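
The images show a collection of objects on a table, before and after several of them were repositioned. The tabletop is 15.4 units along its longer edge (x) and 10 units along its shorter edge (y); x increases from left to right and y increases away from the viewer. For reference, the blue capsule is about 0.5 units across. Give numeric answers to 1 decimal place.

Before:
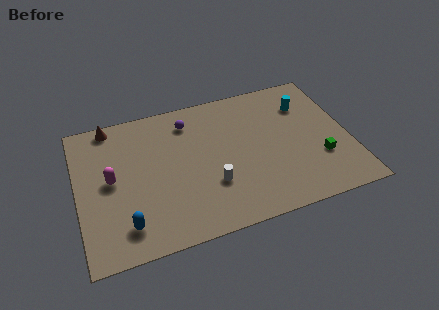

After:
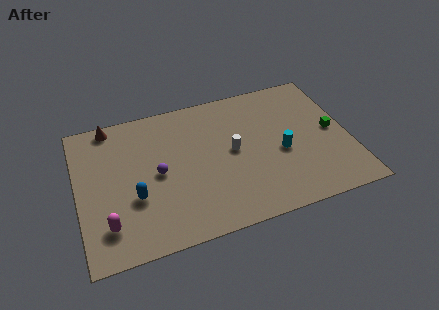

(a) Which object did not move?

the brown cone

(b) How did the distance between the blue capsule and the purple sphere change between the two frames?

-5.5

The distance was about 7.4 in the first image and 1.9 in the second, so they moved 5.5 units closer together.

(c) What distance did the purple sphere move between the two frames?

3.8

From (6.5, 8.1) to (4.5, 4.9), the purple sphere covered √(2.0² + 3.2²) ≈ 3.8 units.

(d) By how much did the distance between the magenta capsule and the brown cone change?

+3.0

They were about 3.9 units apart before and 6.9 after — 3.0 units further apart.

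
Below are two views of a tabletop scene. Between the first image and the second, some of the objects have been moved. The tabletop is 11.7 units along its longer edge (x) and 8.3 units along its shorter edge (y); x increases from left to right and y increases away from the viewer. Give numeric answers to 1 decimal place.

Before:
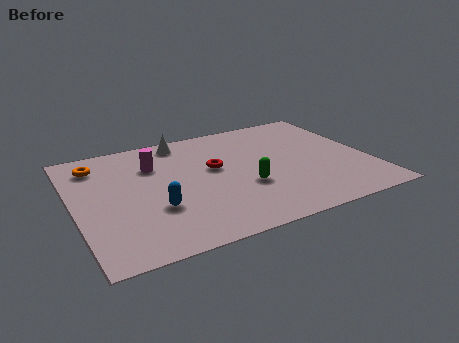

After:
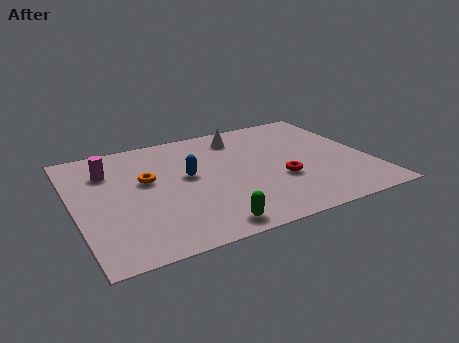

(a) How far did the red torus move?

3.0

From (5.6, 4.8) to (8.0, 3.0), the red torus covered √(2.4² + 1.8²) ≈ 3.0 units.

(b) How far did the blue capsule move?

2.3

From (3.0, 2.8) to (4.5, 4.6), the blue capsule covered √(1.5² + 1.8²) ≈ 2.3 units.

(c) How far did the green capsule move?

2.8

From (6.6, 3.0) to (4.8, 0.9), the green capsule covered √(1.8² + 2.1²) ≈ 2.8 units.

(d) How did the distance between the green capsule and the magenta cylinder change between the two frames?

+1.8

They were about 4.4 units apart before and 6.2 after — 1.8 units further apart.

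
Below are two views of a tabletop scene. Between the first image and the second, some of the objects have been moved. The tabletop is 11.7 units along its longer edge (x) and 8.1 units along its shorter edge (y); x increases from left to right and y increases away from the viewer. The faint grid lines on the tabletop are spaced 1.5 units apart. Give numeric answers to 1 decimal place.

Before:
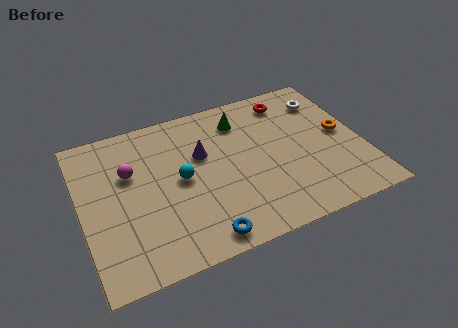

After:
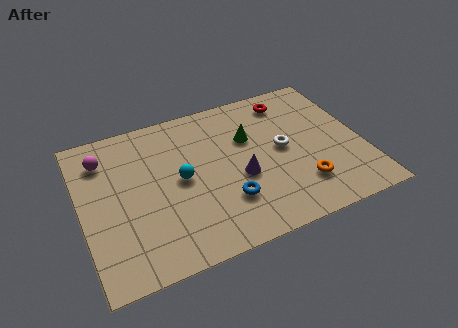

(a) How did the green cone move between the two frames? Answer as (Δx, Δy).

(0.2, -1.1)

The green cone started near (6.9, 6.4) and ended near (7.1, 5.3).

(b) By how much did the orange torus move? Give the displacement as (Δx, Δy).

(-2.0, -2.2)

The orange torus started near (10.9, 4.2) and ended near (8.9, 2.0).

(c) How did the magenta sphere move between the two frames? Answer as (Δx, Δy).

(-1.0, 1.1)

From the two frames, the magenta sphere sits at roughly (2.1, 5.2) before and (1.1, 6.3) after.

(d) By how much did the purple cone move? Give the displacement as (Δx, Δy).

(1.4, -1.8)

From the two frames, the purple cone sits at roughly (5.1, 5.1) before and (6.5, 3.3) after.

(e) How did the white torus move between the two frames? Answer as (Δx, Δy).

(-2.1, -2.1)

From the two frames, the white torus sits at roughly (10.5, 6.3) before and (8.4, 4.2) after.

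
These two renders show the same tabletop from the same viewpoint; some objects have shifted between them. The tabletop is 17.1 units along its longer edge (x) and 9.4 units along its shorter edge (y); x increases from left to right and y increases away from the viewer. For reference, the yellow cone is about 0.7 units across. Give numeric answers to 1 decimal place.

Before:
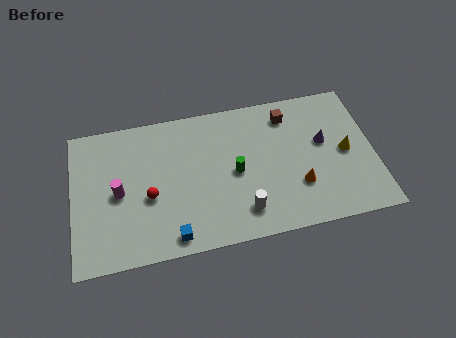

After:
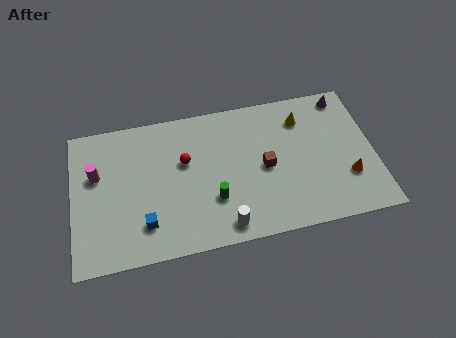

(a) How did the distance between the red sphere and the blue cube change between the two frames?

+1.3

They were about 3.0 units apart before and 4.3 after — 1.3 units further apart.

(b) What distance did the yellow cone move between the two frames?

3.5

The yellow cone was near (15.5, 4.6) before and (13.2, 7.3) after, so it travelled √(2.3² + 2.7²) ≈ 3.5 units.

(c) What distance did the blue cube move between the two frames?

1.9

The blue cube was near (5.5, 1.1) before and (4.0, 2.2) after, so it travelled √(1.5² + 1.1²) ≈ 1.9 units.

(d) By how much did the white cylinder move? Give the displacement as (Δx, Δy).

(-1.1, -0.7)

The white cylinder started near (9.5, 1.9) and ended near (8.4, 1.2).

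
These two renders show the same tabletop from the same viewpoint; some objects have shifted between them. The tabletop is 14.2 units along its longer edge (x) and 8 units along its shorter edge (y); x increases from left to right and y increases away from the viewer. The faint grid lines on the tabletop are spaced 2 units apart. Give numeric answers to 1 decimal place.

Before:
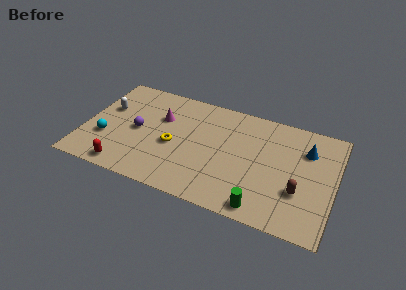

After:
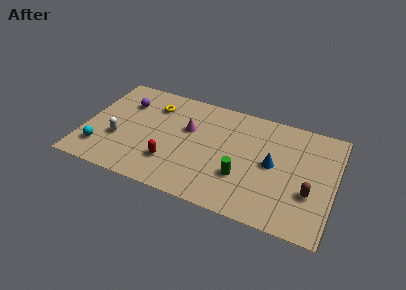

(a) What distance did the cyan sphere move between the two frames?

0.9

The cyan sphere moved from about (1.3, 2.7) to (1.1, 1.8), a distance of √(0.2² + 0.9²) ≈ 0.9.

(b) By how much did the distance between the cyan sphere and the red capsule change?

+1.8

Before: roughly 2.2 units apart; after: 4.0. That's 1.8 units further apart.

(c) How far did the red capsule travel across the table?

2.8

The red capsule was near (2.6, 0.9) before and (5.1, 2.2) after, so it travelled √(2.5² + 1.3²) ≈ 2.8 units.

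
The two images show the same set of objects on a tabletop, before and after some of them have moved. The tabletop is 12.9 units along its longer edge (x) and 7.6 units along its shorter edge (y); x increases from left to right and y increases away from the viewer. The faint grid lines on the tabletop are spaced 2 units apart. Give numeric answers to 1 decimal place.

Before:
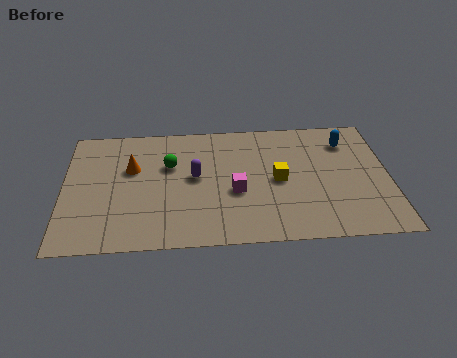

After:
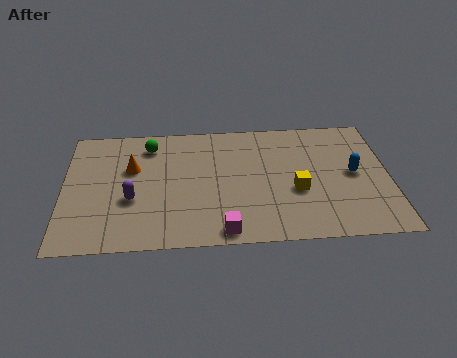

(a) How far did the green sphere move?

1.5

From (4.2, 4.9) to (3.4, 6.2), the green sphere covered √(0.8² + 1.3²) ≈ 1.5 units.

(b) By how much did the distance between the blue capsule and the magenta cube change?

+0.8

They were about 5.3 units apart before and 6.1 after — 0.8 units further apart.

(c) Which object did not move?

the orange cone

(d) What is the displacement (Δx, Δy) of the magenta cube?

(-0.5, -2.3)

From the two frames, the magenta cube sits at roughly (6.8, 3.1) before and (6.3, 0.8) after.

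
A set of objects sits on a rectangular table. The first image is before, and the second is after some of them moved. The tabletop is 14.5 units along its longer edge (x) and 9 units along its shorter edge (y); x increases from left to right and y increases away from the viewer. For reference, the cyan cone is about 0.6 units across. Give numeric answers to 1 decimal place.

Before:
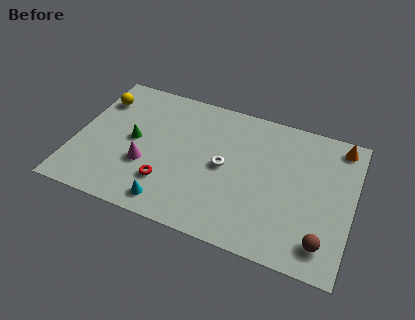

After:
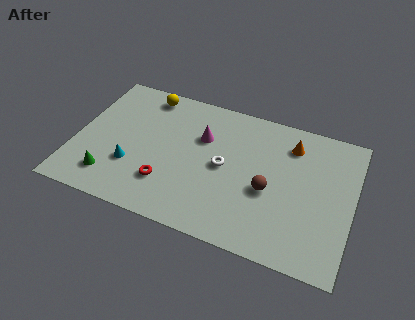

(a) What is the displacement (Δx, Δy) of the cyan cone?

(-2.2, 1.7)

From the two frames, the cyan cone sits at roughly (5.3, 1.2) before and (3.1, 2.9) after.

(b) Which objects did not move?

the red torus and the white torus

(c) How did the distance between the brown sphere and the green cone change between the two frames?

-2.3

The distance was about 10.6 in the first image and 8.3 in the second, so they moved 2.3 units closer together.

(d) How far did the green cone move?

2.9

From (3.0, 4.6) to (2.1, 1.8), the green cone covered √(0.9² + 2.8²) ≈ 2.9 units.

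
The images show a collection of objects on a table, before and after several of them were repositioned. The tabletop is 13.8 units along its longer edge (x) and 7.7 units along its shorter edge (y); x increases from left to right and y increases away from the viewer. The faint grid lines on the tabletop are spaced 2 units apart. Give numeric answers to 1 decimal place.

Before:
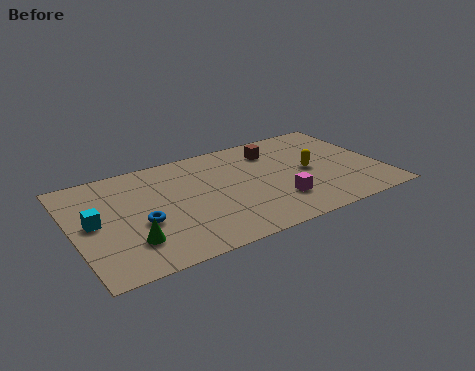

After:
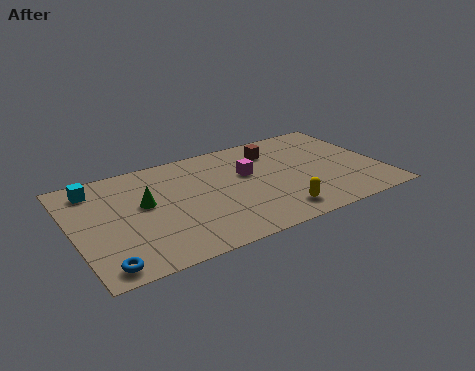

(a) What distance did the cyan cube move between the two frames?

2.4

The cyan cube moved from about (0.9, 4.0) to (1.2, 6.4), a distance of √(0.3² + 2.4²) ≈ 2.4.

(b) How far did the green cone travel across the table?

2.6

From (2.3, 2.0) to (3.2, 4.4), the green cone covered √(0.9² + 2.4²) ≈ 2.6 units.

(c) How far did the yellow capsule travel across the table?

3.1

From (10.6, 3.8) to (8.7, 1.3), the yellow capsule covered √(1.9² + 2.5²) ≈ 3.1 units.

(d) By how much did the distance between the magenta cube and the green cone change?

-1.9

Before: roughly 6.6 units apart; after: 4.7. That's 1.9 units closer together.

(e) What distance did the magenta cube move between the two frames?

2.8

From (8.9, 2.1) to (7.9, 4.7), the magenta cube covered √(1.0² + 2.6²) ≈ 2.8 units.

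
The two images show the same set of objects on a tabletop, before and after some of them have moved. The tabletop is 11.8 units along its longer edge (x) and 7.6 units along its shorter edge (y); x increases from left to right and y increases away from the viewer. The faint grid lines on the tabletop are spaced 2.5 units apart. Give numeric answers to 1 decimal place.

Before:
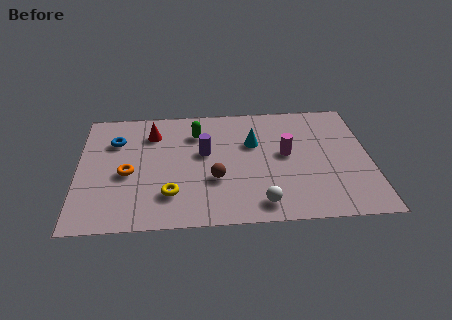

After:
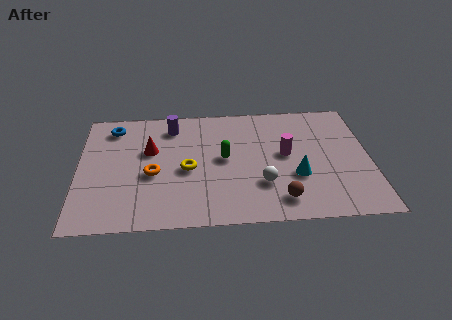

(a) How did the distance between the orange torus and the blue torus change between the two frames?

+1.3

They were about 2.2 units apart before and 3.5 after — 1.3 units further apart.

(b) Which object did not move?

the magenta cylinder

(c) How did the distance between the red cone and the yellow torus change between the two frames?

-2.0

The distance was about 4.0 in the first image and 2.0 in the second, so they moved 2.0 units closer together.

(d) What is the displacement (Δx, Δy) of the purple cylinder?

(-1.3, 1.8)

The purple cylinder started near (5.1, 4.4) and ended near (3.8, 6.2).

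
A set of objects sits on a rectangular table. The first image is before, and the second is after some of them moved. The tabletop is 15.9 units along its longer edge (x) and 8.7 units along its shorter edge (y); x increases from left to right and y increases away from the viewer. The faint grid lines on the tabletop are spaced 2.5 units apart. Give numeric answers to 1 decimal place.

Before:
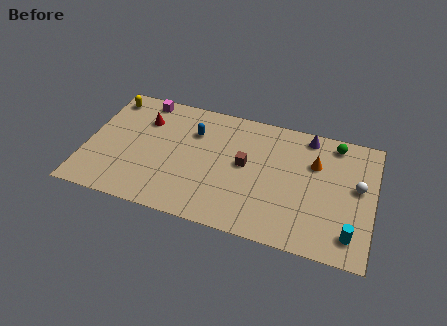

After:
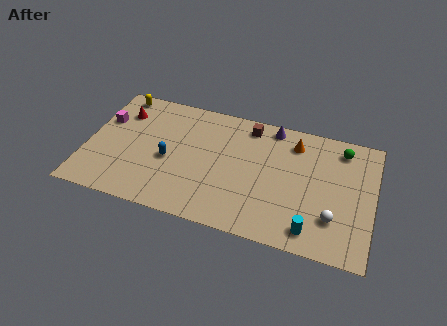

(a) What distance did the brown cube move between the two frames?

2.8

The brown cube was near (8.8, 4.7) before and (8.8, 7.5) after, so it travelled √(0.0² + 2.8²) ≈ 2.8 units.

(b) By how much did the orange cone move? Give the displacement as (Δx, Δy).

(-1.2, 1.1)

From the two frames, the orange cone sits at roughly (12.6, 5.9) before and (11.4, 7.0) after.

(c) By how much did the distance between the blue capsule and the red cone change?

+1.2

The distance was about 2.8 in the first image and 4.0 in the second, so they moved 1.2 units further apart.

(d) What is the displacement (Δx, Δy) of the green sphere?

(0.4, -0.3)

From the two frames, the green sphere sits at roughly (13.6, 7.6) before and (14.0, 7.3) after.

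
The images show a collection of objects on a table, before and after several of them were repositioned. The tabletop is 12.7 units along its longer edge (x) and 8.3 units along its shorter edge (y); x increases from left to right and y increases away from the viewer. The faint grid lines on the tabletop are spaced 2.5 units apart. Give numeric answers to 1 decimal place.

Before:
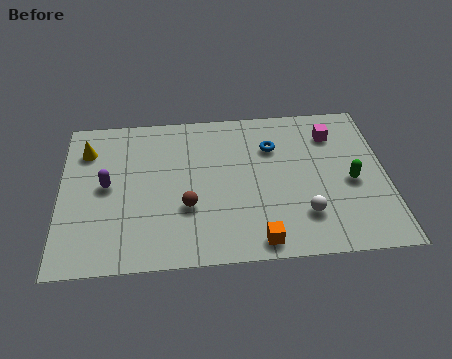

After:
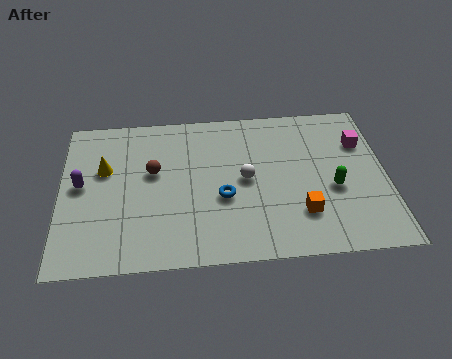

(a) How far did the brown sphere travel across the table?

2.4

The brown sphere moved from about (4.9, 2.9) to (3.6, 4.9), a distance of √(1.3² + 2.0²) ≈ 2.4.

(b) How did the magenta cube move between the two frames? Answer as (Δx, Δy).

(1.1, -0.6)

From the two frames, the magenta cube sits at roughly (10.7, 6.4) before and (11.8, 5.8) after.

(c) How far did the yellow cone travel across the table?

1.3

The yellow cone moved from about (1.0, 6.3) to (1.7, 5.2), a distance of √(0.7² + 1.1²) ≈ 1.3.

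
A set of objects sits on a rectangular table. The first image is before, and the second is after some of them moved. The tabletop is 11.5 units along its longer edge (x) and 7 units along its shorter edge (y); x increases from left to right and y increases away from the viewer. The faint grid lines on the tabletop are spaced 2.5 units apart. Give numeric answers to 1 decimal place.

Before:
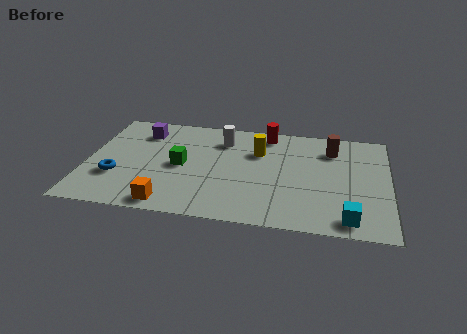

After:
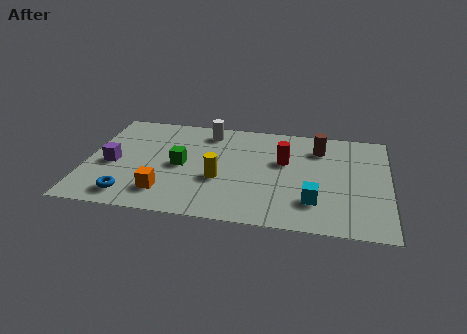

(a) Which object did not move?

the green cube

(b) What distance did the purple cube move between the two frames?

2.6

The purple cube was near (2.0, 5.5) before and (1.0, 3.1) after, so it travelled √(1.0² + 2.4²) ≈ 2.6 units.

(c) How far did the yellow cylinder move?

2.5

From (6.5, 4.8) to (5.1, 2.7), the yellow cylinder covered √(1.4² + 2.1²) ≈ 2.5 units.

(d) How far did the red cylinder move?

1.9

The red cylinder moved from about (6.8, 6.1) to (7.5, 4.3), a distance of √(0.7² + 1.8²) ≈ 1.9.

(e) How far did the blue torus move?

1.3

The blue torus moved from about (1.2, 2.3) to (1.8, 1.1), a distance of √(0.6² + 1.2²) ≈ 1.3.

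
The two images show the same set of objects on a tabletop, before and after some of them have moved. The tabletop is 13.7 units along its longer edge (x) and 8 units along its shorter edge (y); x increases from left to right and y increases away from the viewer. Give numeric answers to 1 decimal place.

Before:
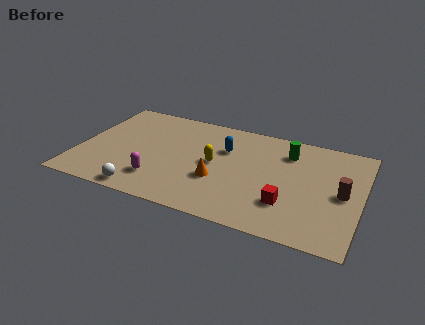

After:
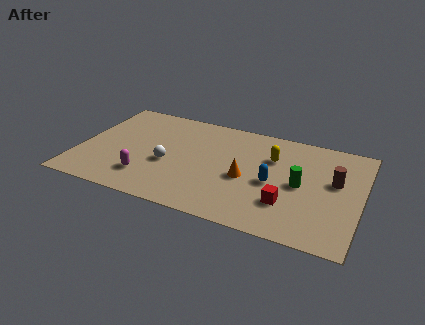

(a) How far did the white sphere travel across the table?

2.7

The white sphere was near (3.5, 0.8) before and (4.4, 3.3) after, so it travelled √(0.9² + 2.5²) ≈ 2.7 units.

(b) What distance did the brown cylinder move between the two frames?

0.9

From (12.8, 3.9) to (12.4, 4.7), the brown cylinder covered √(0.4² + 0.8²) ≈ 0.9 units.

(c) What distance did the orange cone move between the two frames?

1.4

From (6.9, 2.9) to (8.2, 3.5), the orange cone covered √(1.3² + 0.6²) ≈ 1.4 units.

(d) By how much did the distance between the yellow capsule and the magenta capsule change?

+3.5

They were about 3.3 units apart before and 6.8 after — 3.5 units further apart.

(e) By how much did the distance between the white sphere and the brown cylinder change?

-1.7

The distance was about 9.8 in the first image and 8.1 in the second, so they moved 1.7 units closer together.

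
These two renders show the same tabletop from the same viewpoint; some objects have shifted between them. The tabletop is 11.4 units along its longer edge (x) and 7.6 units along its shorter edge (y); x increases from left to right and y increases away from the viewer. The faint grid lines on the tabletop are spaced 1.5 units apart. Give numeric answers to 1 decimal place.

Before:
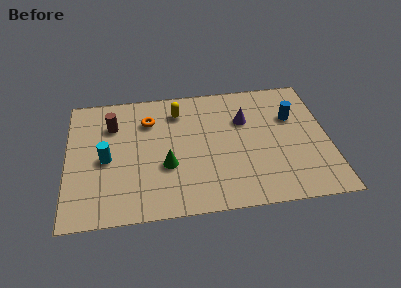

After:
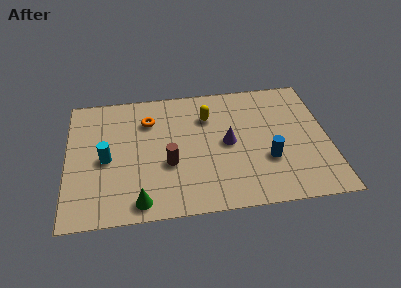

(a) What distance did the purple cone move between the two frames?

1.5

The purple cone moved from about (7.8, 5.1) to (7.0, 3.8), a distance of √(0.8² + 1.3²) ≈ 1.5.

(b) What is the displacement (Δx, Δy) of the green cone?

(-1.2, -1.9)

The green cone started near (4.3, 2.8) and ended near (3.1, 0.9).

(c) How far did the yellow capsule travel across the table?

1.4

The yellow capsule moved from about (4.9, 6.0) to (6.2, 5.5), a distance of √(1.3² + 0.5²) ≈ 1.4.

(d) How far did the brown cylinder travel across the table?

3.5

The brown cylinder was near (2.0, 5.5) before and (4.4, 2.9) after, so it travelled √(2.4² + 2.6²) ≈ 3.5 units.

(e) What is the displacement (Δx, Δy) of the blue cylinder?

(-1.2, -2.4)

The blue cylinder started near (9.9, 5.0) and ended near (8.7, 2.6).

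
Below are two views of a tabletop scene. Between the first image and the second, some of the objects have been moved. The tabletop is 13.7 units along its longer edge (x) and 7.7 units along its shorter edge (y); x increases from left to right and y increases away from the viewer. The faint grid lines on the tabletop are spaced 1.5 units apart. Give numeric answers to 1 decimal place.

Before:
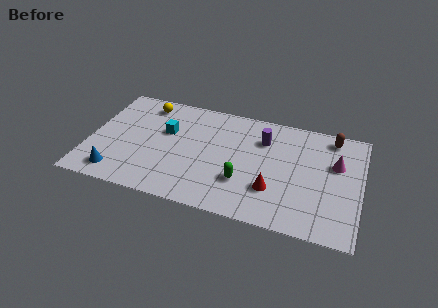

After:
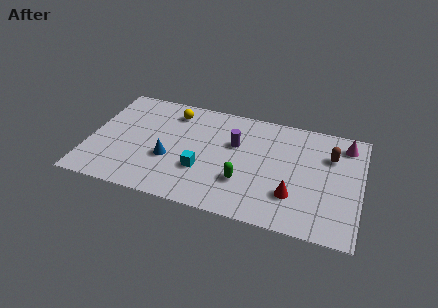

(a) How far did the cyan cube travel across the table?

3.0

From (3.8, 4.8) to (5.8, 2.6), the cyan cube covered √(2.0² + 2.2²) ≈ 3.0 units.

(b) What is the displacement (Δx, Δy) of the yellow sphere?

(1.4, -0.2)

From the two frames, the yellow sphere sits at roughly (2.6, 6.5) before and (4.0, 6.3) after.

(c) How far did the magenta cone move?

1.6

From (12.4, 4.9) to (12.8, 6.4), the magenta cone covered √(0.4² + 1.5²) ≈ 1.6 units.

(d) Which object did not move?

the green capsule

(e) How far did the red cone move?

1.0

The red cone was near (9.4, 2.3) before and (10.4, 2.2) after, so it travelled √(1.0² + 0.1²) ≈ 1.0 units.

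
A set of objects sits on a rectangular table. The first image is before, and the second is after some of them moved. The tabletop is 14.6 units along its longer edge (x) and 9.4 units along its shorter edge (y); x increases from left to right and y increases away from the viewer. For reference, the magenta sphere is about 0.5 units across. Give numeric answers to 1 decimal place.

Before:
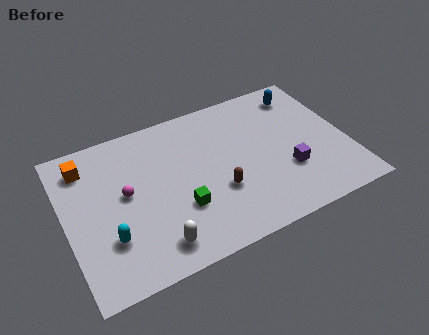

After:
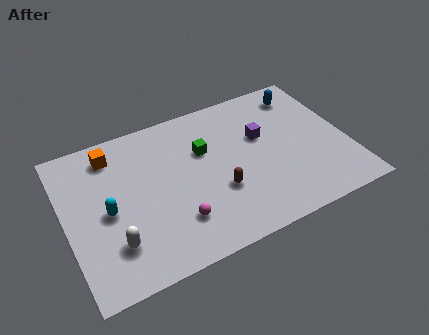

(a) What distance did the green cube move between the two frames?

3.4

The green cube was near (5.7, 3.1) before and (7.3, 6.1) after, so it travelled √(1.6² + 3.0²) ≈ 3.4 units.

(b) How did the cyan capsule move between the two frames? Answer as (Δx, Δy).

(0.1, 1.6)

The cyan capsule started near (2.0, 2.8) and ended near (2.1, 4.4).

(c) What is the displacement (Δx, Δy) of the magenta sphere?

(2.3, -2.7)

The magenta sphere was at about (3.1, 5.1) and moved to about (5.4, 2.4).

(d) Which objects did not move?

the blue capsule and the brown capsule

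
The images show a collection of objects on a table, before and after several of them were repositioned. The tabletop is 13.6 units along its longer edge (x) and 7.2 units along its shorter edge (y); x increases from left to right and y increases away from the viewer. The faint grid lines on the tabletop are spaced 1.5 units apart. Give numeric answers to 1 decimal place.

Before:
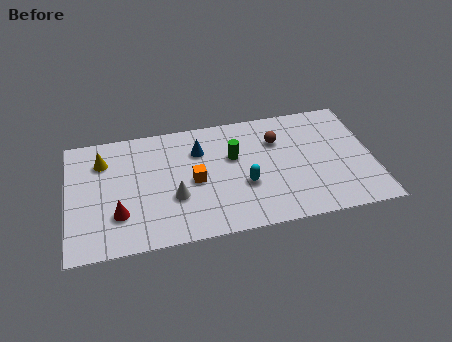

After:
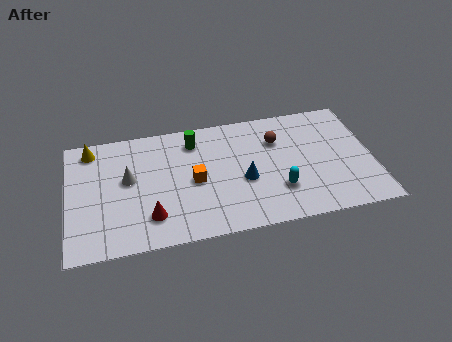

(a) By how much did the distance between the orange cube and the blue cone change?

+0.4

Before: roughly 1.8 units apart; after: 2.2. That's 0.4 units further apart.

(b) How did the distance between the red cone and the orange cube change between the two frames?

-1.0

The distance was about 3.6 in the first image and 2.6 in the second, so they moved 1.0 units closer together.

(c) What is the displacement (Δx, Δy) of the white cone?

(-2.0, 1.5)

The white cone was at about (4.7, 2.6) and moved to about (2.7, 4.1).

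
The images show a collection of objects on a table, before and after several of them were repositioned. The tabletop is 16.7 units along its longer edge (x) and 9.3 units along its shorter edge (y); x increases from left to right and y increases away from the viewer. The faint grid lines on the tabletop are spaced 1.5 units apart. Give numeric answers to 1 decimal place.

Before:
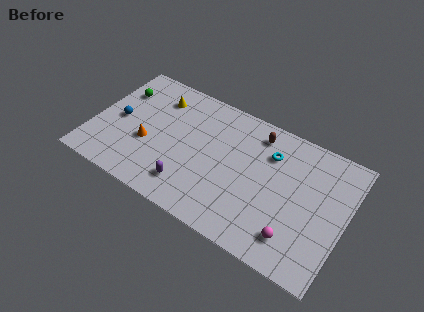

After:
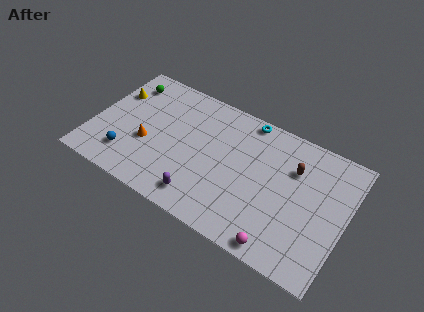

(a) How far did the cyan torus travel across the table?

2.5

The cyan torus moved from about (11.5, 6.8) to (9.7, 8.5), a distance of √(1.8² + 1.7²) ≈ 2.5.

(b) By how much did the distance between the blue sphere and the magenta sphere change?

-2.0

Before: roughly 12.5 units apart; after: 10.5. That's 2.0 units closer together.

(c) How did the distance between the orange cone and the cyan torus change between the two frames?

-0.7

They were about 8.4 units apart before and 7.7 after — 0.7 units closer together.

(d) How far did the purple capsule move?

1.0

The purple capsule was near (6.8, 1.9) before and (7.7, 1.5) after, so it travelled √(0.9² + 0.4²) ≈ 1.0 units.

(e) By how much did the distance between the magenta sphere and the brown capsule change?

-1.2

Before: roughly 6.8 units apart; after: 5.6. That's 1.2 units closer together.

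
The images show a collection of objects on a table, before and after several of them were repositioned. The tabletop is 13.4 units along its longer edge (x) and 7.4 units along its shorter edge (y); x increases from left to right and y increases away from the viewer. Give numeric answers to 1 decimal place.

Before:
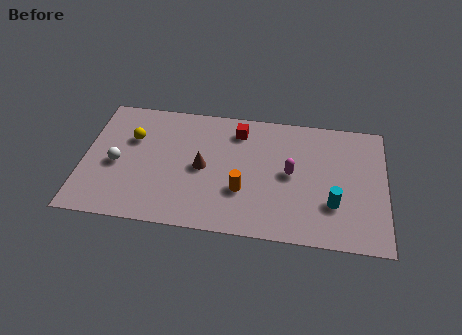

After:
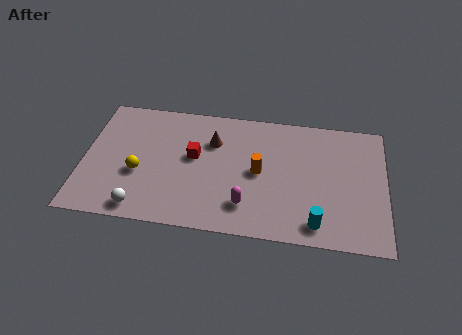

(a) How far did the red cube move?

2.6

The red cube was near (6.8, 6.0) before and (4.9, 4.2) after, so it travelled √(1.9² + 1.8²) ≈ 2.6 units.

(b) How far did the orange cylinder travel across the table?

1.4

The orange cylinder was near (7.1, 2.5) before and (7.8, 3.7) after, so it travelled √(0.7² + 1.2²) ≈ 1.4 units.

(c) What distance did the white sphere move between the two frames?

2.7

From (1.5, 3.3) to (2.7, 0.9), the white sphere covered √(1.2² + 2.4²) ≈ 2.7 units.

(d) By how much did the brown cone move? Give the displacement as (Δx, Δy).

(0.4, 1.6)

The brown cone started near (5.3, 3.6) and ended near (5.7, 5.2).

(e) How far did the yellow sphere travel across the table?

2.0

The yellow sphere moved from about (2.1, 4.9) to (2.5, 2.9), a distance of √(0.4² + 2.0²) ≈ 2.0.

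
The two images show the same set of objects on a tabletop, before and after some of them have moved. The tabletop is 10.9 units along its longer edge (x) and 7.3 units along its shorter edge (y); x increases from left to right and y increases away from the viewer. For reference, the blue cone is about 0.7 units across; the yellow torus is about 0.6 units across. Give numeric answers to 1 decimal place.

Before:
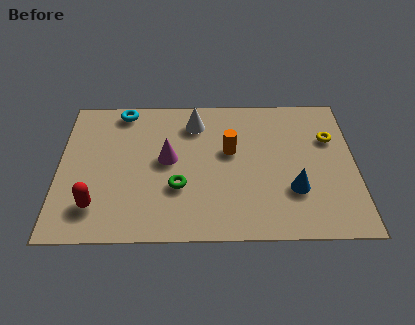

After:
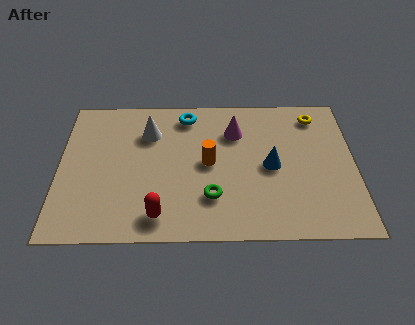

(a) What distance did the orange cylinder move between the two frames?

1.0

The orange cylinder was near (6.3, 4.3) before and (5.5, 3.7) after, so it travelled √(0.8² + 0.6²) ≈ 1.0 units.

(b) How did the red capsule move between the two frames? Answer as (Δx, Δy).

(2.3, -0.5)

The red capsule started near (1.4, 1.6) and ended near (3.7, 1.1).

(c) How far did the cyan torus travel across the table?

2.4

The cyan torus moved from about (2.3, 6.5) to (4.7, 6.2), a distance of √(2.4² + 0.3²) ≈ 2.4.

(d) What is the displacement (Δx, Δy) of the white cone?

(-1.7, -0.5)

The white cone started near (5.0, 5.8) and ended near (3.3, 5.3).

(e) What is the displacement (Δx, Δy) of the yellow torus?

(-0.5, 1.2)

From the two frames, the yellow torus sits at roughly (10.0, 4.9) before and (9.5, 6.1) after.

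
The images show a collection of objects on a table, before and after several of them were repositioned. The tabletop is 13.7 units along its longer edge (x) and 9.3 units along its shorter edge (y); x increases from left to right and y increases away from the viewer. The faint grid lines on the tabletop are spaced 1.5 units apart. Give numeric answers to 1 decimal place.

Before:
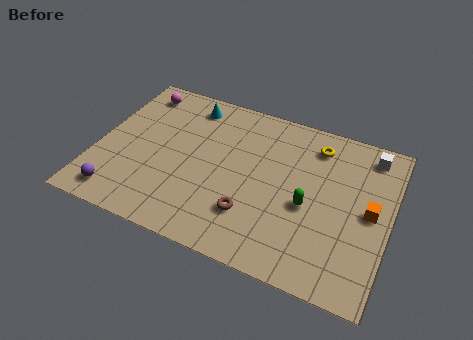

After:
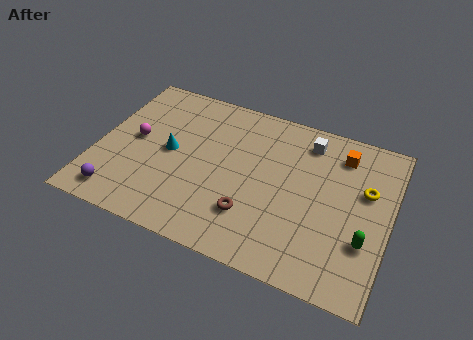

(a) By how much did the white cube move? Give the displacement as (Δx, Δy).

(-2.9, -0.3)

From the two frames, the white cube sits at roughly (12.5, 8.0) before and (9.6, 7.7) after.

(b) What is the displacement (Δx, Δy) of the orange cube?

(-1.6, 2.8)

The orange cube was at about (12.8, 4.7) and moved to about (11.2, 7.5).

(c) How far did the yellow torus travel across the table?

3.1

From (10.0, 7.6) to (12.5, 5.8), the yellow torus covered √(2.5² + 1.8²) ≈ 3.1 units.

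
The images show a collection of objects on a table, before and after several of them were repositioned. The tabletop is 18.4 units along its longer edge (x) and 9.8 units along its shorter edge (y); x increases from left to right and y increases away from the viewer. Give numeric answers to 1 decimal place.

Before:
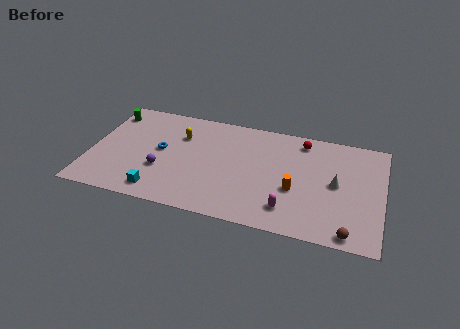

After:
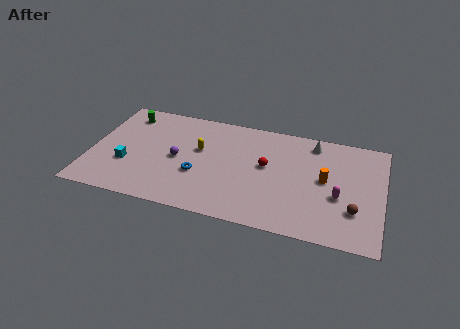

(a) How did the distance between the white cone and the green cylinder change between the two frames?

-3.0

Before: roughly 15.0 units apart; after: 12.0. That's 3.0 units closer together.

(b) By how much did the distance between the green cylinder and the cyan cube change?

-2.9

They were about 7.6 units apart before and 4.7 after — 2.9 units closer together.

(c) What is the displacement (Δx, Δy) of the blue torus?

(2.5, -1.6)

The blue torus started near (4.4, 5.2) and ended near (6.9, 3.6).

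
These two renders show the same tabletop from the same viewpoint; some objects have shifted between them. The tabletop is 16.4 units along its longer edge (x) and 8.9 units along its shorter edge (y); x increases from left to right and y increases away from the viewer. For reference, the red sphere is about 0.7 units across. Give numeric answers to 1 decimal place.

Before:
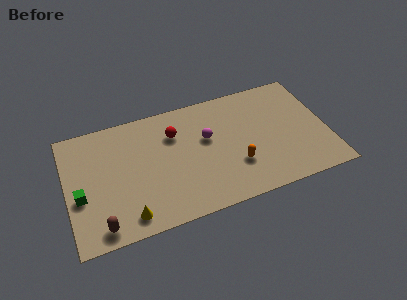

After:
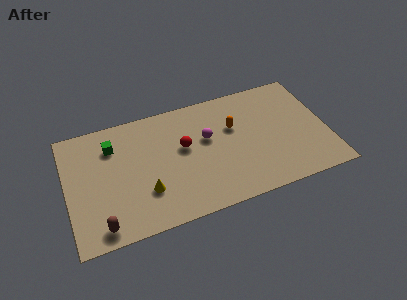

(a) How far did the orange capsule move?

2.9

The orange capsule was near (10.5, 2.8) before and (10.6, 5.7) after, so it travelled √(0.1² + 2.9²) ≈ 2.9 units.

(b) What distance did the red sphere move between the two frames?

1.3

The red sphere was near (6.9, 6.4) before and (7.4, 5.2) after, so it travelled √(0.5² + 1.2²) ≈ 1.3 units.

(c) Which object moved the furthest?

the green cube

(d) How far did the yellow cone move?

1.8

The yellow cone moved from about (3.6, 1.3) to (4.8, 2.7), a distance of √(1.2² + 1.4²) ≈ 1.8.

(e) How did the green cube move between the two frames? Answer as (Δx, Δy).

(2.2, 3.1)

The green cube started near (0.8, 3.6) and ended near (3.0, 6.7).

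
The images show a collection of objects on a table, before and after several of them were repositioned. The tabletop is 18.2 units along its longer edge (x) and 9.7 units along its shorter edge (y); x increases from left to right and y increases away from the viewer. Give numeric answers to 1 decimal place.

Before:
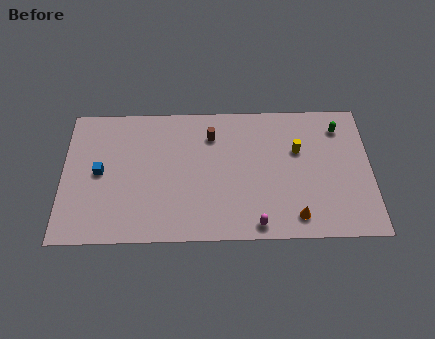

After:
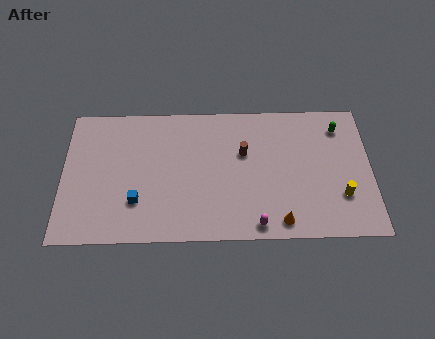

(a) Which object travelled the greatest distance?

the yellow cylinder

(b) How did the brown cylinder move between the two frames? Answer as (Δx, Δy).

(1.9, -1.3)

The brown cylinder started near (8.8, 7.4) and ended near (10.7, 6.1).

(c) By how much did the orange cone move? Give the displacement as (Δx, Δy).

(-0.9, -0.3)

The orange cone was at about (13.7, 1.5) and moved to about (12.8, 1.2).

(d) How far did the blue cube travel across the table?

3.0

From (2.2, 4.9) to (4.4, 2.8), the blue cube covered √(2.2² + 2.1²) ≈ 3.0 units.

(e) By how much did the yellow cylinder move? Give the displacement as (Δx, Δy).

(2.5, -3.3)

From the two frames, the yellow cylinder sits at roughly (13.9, 6.2) before and (16.4, 2.9) after.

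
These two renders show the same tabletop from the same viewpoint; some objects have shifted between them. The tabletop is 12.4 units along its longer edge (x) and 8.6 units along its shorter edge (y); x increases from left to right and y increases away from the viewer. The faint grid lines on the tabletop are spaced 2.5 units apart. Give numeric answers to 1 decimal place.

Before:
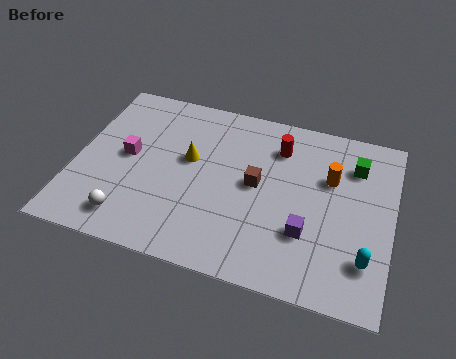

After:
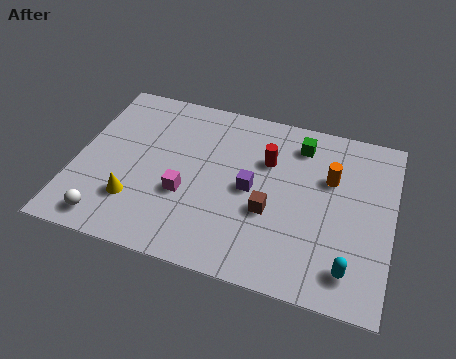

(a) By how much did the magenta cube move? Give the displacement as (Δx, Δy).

(2.4, -1.3)

The magenta cube started near (2.0, 4.5) and ended near (4.4, 3.2).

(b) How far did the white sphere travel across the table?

0.9

The white sphere moved from about (2.4, 1.4) to (1.6, 1.1), a distance of √(0.8² + 0.3²) ≈ 0.9.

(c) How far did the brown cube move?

1.3

The brown cube was near (7.1, 4.5) before and (7.7, 3.3) after, so it travelled √(0.6² + 1.2²) ≈ 1.3 units.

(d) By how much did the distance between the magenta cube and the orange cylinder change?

-2.0

Before: roughly 8.0 units apart; after: 6.0. That's 2.0 units closer together.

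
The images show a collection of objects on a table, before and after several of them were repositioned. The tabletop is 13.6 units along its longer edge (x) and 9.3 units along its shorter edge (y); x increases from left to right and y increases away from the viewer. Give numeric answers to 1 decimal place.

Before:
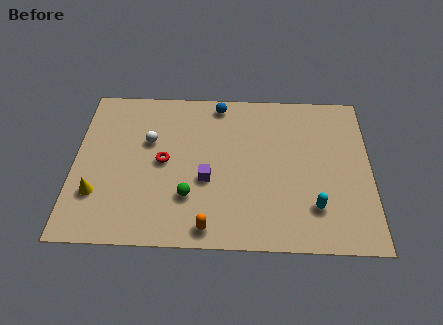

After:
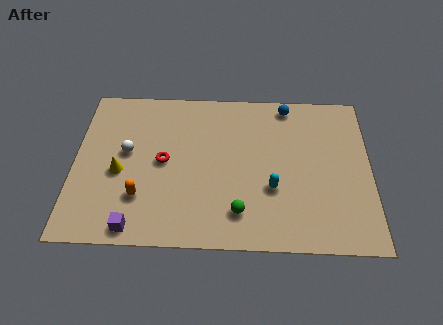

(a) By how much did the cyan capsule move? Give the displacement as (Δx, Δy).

(-1.9, 1.0)

The cyan capsule started near (11.0, 2.3) and ended near (9.1, 3.3).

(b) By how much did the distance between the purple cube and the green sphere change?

+3.5

The distance was about 1.3 in the first image and 4.8 in the second, so they moved 3.5 units further apart.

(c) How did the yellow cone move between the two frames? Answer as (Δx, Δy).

(1.0, 1.3)

The yellow cone was at about (1.1, 2.7) and moved to about (2.1, 4.0).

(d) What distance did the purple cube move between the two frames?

4.3

The purple cube was near (6.1, 3.7) before and (2.9, 0.9) after, so it travelled √(3.2² + 2.8²) ≈ 4.3 units.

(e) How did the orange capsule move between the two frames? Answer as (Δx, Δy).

(-3.1, 1.6)

From the two frames, the orange capsule sits at roughly (6.2, 1.0) before and (3.1, 2.6) after.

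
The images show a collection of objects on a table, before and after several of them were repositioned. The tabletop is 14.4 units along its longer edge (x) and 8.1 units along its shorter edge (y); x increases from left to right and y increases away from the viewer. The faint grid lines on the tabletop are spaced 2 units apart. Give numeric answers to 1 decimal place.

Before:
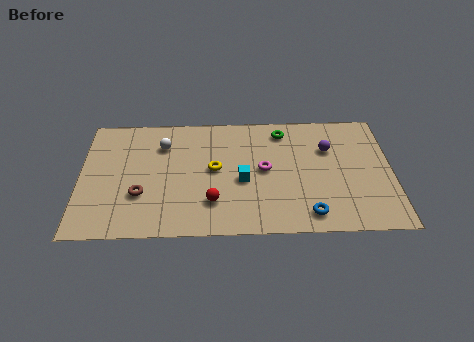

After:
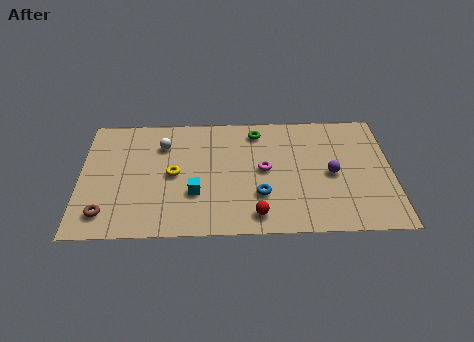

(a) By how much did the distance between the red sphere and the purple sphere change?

-2.0

The distance was about 6.4 in the first image and 4.4 in the second, so they moved 2.0 units closer together.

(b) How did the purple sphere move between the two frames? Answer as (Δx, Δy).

(0.1, -1.7)

The purple sphere started near (11.5, 5.5) and ended near (11.6, 3.8).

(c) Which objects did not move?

the magenta torus and the white sphere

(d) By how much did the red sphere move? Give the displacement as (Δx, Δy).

(2.0, -0.9)

From the two frames, the red sphere sits at roughly (6.1, 2.1) before and (8.1, 1.2) after.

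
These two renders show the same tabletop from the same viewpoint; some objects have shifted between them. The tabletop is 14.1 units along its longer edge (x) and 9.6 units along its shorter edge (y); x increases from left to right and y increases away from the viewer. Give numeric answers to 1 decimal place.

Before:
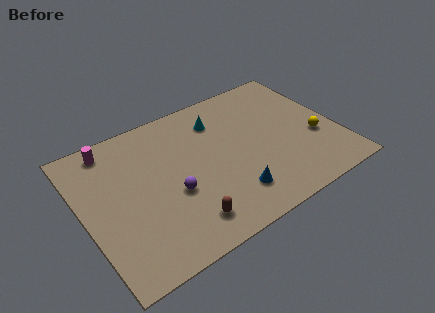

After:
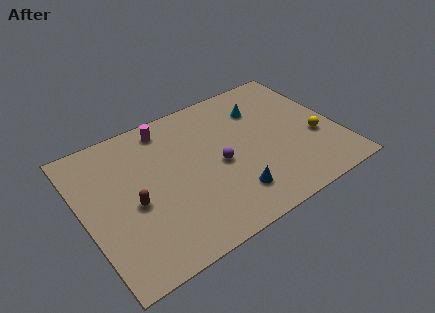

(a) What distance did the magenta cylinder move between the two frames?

3.1

From (2.0, 8.4) to (5.1, 8.3), the magenta cylinder covered √(3.1² + 0.1²) ≈ 3.1 units.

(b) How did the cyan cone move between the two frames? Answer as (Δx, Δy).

(2.4, -0.3)

The cyan cone was at about (7.9, 7.4) and moved to about (10.3, 7.1).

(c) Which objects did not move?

the yellow sphere and the blue cone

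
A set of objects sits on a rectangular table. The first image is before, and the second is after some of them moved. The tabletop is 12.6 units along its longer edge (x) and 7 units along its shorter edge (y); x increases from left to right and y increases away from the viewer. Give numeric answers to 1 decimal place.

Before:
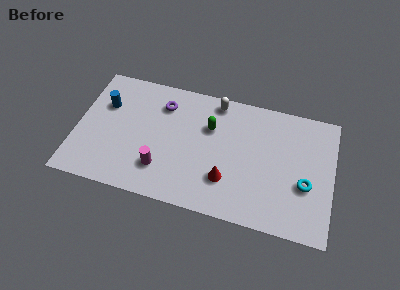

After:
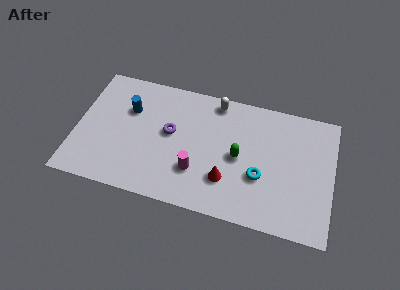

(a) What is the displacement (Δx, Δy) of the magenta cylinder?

(1.7, 0.3)

From the two frames, the magenta cylinder sits at roughly (4.3, 1.8) before and (6.0, 2.1) after.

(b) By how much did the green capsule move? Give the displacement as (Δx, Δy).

(1.5, -1.3)

The green capsule started near (6.5, 4.7) and ended near (8.0, 3.4).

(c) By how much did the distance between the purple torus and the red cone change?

-1.3

They were about 4.8 units apart before and 3.5 after — 1.3 units closer together.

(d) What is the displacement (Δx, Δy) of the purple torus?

(0.5, -1.5)

From the two frames, the purple torus sits at roughly (4.1, 5.4) before and (4.6, 3.9) after.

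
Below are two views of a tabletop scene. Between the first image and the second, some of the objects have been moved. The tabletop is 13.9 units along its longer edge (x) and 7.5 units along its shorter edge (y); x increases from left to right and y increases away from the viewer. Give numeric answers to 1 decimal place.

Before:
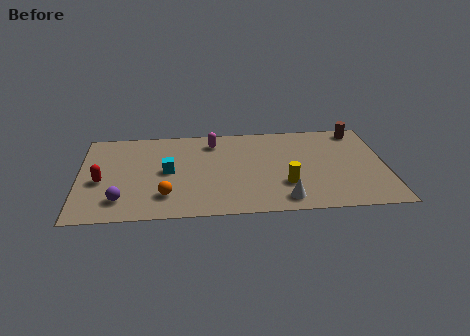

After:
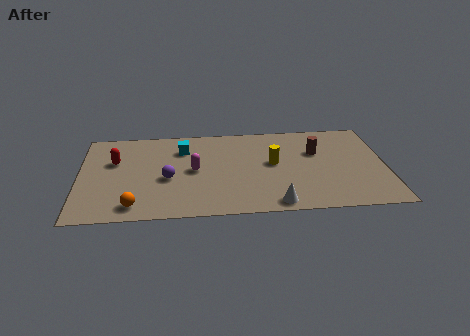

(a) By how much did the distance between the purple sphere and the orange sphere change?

+0.6

The distance was about 2.0 in the first image and 2.6 in the second, so they moved 0.6 units further apart.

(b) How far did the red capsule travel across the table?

1.7

The red capsule moved from about (1.0, 3.2) to (1.6, 4.8), a distance of √(0.6² + 1.6²) ≈ 1.7.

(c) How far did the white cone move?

0.5

The white cone was near (9.2, 1.1) before and (8.8, 0.8) after, so it travelled √(0.4² + 0.3²) ≈ 0.5 units.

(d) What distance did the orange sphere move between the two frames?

1.6

From (3.9, 1.8) to (2.5, 1.1), the orange sphere covered √(1.4² + 0.7²) ≈ 1.6 units.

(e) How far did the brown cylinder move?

2.6

The brown cylinder moved from about (12.8, 6.6) to (10.8, 4.9), a distance of √(2.0² + 1.7²) ≈ 2.6.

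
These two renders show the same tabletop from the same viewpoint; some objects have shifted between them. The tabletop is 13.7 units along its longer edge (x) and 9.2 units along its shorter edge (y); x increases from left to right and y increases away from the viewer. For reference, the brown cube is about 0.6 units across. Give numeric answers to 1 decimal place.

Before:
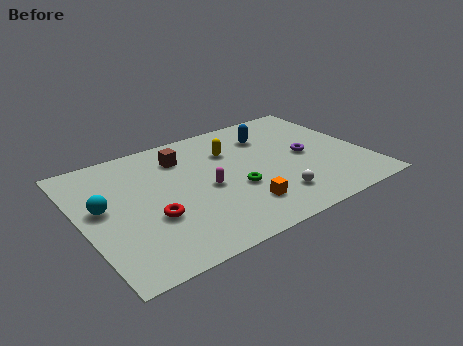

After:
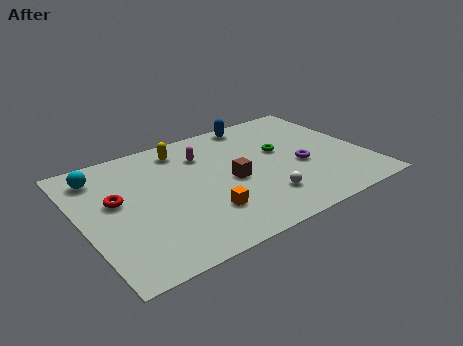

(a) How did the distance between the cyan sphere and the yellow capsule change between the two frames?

-2.5

Before: roughly 6.6 units apart; after: 4.1. That's 2.5 units closer together.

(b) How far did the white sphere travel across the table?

0.5

The white sphere was near (8.8, 2.0) before and (8.3, 2.2) after, so it travelled √(0.5² + 0.2²) ≈ 0.5 units.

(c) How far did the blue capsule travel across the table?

1.5

From (9.5, 6.9) to (9.1, 8.3), the blue capsule covered √(0.4² + 1.4²) ≈ 1.5 units.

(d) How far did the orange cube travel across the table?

1.7

From (7.2, 2.1) to (5.5, 2.5), the orange cube covered √(1.7² + 0.4²) ≈ 1.7 units.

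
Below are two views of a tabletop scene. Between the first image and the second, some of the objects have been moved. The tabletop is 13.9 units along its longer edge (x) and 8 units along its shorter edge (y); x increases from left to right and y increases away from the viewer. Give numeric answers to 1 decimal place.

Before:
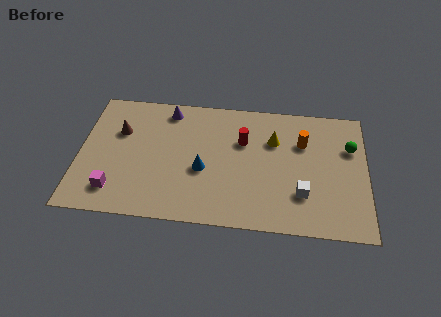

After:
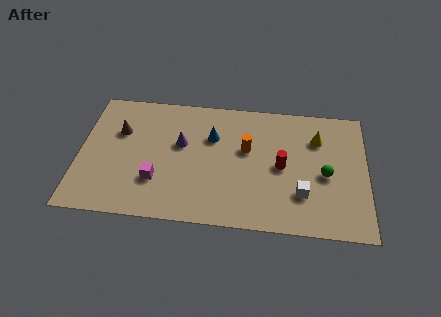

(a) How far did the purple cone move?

2.2

The purple cone moved from about (4.2, 6.9) to (4.9, 4.8), a distance of √(0.7² + 2.1²) ≈ 2.2.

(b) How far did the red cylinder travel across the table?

2.4

The red cylinder moved from about (7.9, 5.3) to (9.8, 3.9), a distance of √(1.9² + 1.4²) ≈ 2.4.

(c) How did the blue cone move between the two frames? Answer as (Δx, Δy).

(0.4, 2.1)

The blue cone started near (6.0, 3.3) and ended near (6.4, 5.4).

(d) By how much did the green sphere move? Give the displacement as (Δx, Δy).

(-1.2, -1.8)

From the two frames, the green sphere sits at roughly (13.1, 5.4) before and (11.9, 3.6) after.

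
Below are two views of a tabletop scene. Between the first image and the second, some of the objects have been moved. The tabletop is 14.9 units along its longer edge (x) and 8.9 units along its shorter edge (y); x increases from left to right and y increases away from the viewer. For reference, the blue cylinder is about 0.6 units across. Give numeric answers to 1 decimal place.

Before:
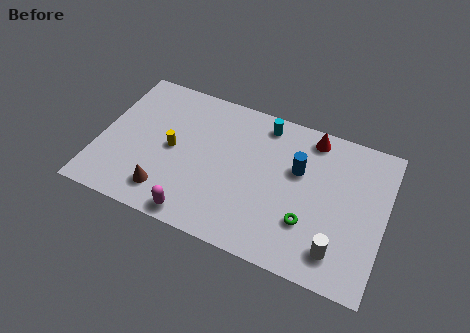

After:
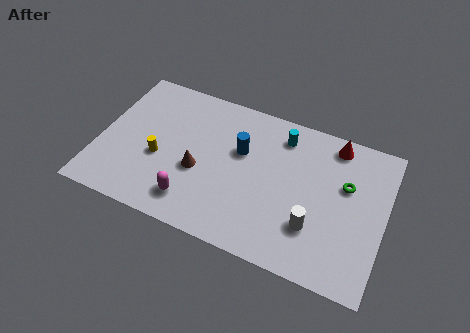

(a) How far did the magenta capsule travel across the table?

0.9

The magenta capsule was near (5.5, 0.9) before and (5.2, 1.7) after, so it travelled √(0.3² + 0.8²) ≈ 0.9 units.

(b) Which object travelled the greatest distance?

the green torus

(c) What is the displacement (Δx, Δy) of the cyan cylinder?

(1.0, -0.4)

The cyan cylinder was at about (8.3, 7.7) and moved to about (9.3, 7.3).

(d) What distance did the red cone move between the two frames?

1.2

The red cone moved from about (10.8, 7.8) to (12.0, 7.8), a distance of √(1.2² + 0.0²) ≈ 1.2.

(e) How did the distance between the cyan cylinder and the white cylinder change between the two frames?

-2.3

They were about 7.4 units apart before and 5.1 after — 2.3 units closer together.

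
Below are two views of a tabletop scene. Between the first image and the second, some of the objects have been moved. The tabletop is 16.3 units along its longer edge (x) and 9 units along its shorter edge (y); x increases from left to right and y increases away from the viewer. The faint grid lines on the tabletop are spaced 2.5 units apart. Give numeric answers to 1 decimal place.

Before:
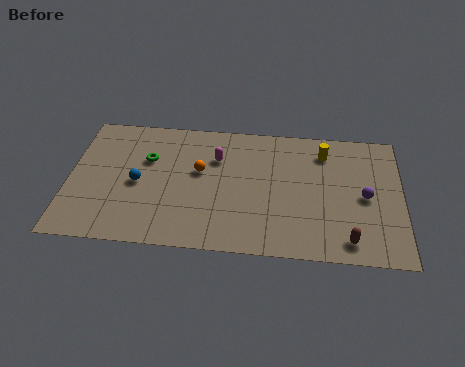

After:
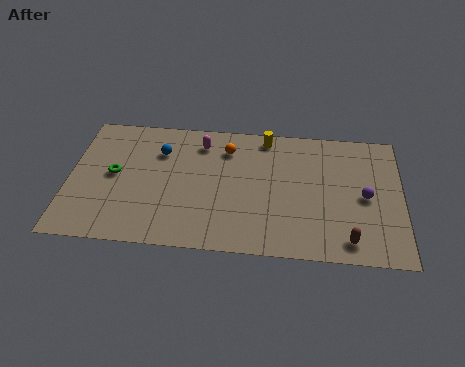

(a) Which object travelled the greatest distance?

the yellow cylinder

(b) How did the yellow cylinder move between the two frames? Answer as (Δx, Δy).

(-2.9, 0.8)

The yellow cylinder started near (12.5, 7.2) and ended near (9.6, 8.0).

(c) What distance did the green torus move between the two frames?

2.0

From (3.8, 5.9) to (2.2, 4.7), the green torus covered √(1.6² + 1.2²) ≈ 2.0 units.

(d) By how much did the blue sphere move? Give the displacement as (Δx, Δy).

(1.0, 2.3)

From the two frames, the blue sphere sits at roughly (3.4, 4.2) before and (4.4, 6.5) after.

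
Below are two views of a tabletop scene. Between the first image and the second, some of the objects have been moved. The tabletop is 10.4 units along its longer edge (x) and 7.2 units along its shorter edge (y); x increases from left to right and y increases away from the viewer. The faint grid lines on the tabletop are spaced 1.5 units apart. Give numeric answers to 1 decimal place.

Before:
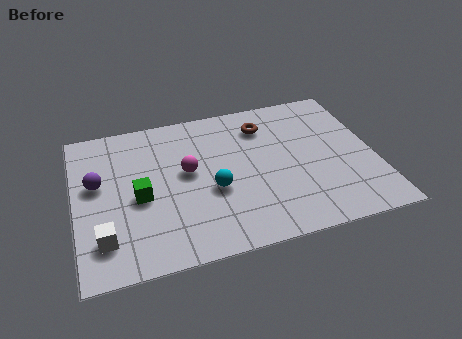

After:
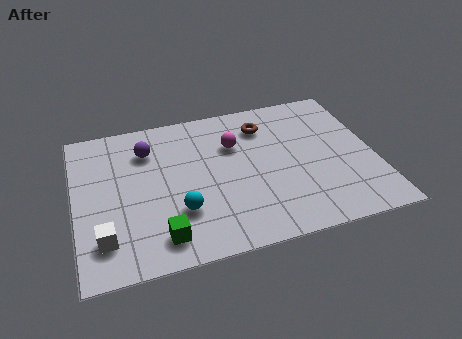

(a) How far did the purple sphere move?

2.2

The purple sphere moved from about (0.8, 4.2) to (2.6, 5.4), a distance of √(1.8² + 1.2²) ≈ 2.2.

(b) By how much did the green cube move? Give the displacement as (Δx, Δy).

(0.6, -2.0)

The green cube started near (2.2, 3.2) and ended near (2.8, 1.2).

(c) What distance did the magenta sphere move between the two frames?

1.9

The magenta sphere was near (3.9, 4.0) before and (5.6, 4.9) after, so it travelled √(1.7² + 0.9²) ≈ 1.9 units.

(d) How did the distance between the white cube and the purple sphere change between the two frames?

+1.6

The distance was about 2.6 in the first image and 4.2 in the second, so they moved 1.6 units further apart.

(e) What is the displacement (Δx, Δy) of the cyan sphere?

(-1.2, -0.7)

From the two frames, the cyan sphere sits at roughly (4.7, 2.9) before and (3.5, 2.2) after.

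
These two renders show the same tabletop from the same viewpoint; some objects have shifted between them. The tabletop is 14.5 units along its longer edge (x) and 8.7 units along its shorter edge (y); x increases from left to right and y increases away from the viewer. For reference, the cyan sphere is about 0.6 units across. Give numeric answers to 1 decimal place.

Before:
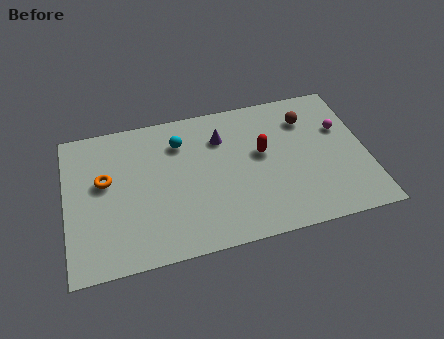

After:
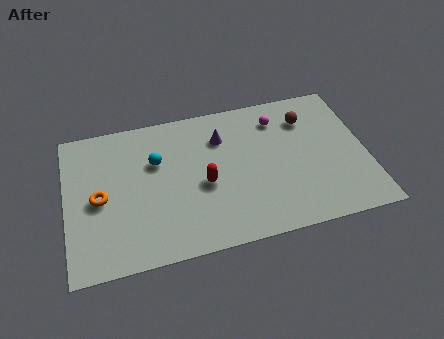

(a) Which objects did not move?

the purple cone and the brown sphere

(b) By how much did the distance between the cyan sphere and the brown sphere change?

+1.3

Before: roughly 6.2 units apart; after: 7.5. That's 1.3 units further apart.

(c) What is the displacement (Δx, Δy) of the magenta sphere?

(-3.0, 1.3)

The magenta sphere was at about (13.4, 5.6) and moved to about (10.4, 6.9).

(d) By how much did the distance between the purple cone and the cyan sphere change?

+1.3

Before: roughly 2.0 units apart; after: 3.3. That's 1.3 units further apart.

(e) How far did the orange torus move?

1.0

From (1.9, 5.1) to (1.6, 4.1), the orange torus covered √(0.3² + 1.0²) ≈ 1.0 units.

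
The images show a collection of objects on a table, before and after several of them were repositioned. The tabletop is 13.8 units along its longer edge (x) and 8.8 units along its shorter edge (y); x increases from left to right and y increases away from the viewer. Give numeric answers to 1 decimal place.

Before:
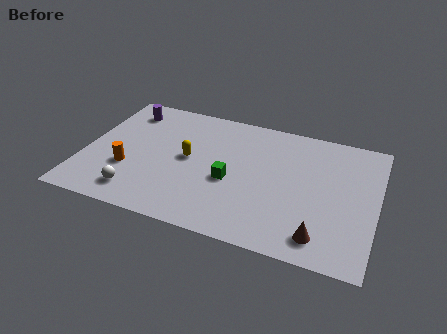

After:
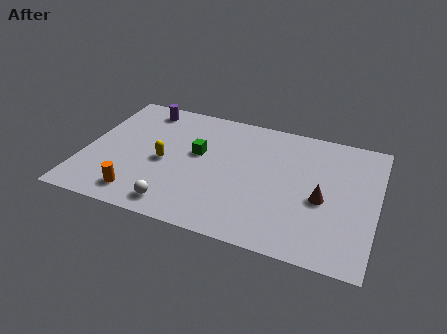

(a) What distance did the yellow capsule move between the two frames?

1.3

The yellow capsule moved from about (4.9, 4.6) to (3.8, 4.0), a distance of √(1.1² + 0.6²) ≈ 1.3.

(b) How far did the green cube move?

2.2

The green cube moved from about (7.0, 3.7) to (5.3, 5.1), a distance of √(1.7² + 1.4²) ≈ 2.2.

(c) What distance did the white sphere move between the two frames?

1.9

The white sphere moved from about (2.8, 1.5) to (4.7, 1.2), a distance of √(1.9² + 0.3²) ≈ 1.9.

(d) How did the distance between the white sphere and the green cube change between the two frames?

-0.8

They were about 4.7 units apart before and 3.9 after — 0.8 units closer together.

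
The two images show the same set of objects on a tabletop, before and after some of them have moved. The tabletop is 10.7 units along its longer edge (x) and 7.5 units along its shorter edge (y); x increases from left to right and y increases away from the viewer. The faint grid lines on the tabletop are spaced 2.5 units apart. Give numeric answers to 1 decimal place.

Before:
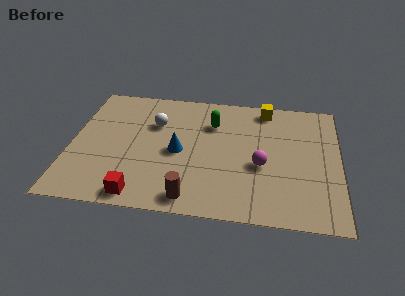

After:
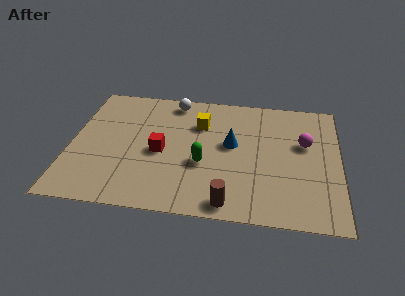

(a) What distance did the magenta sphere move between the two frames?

2.3

The magenta sphere was near (7.6, 3.1) before and (9.3, 4.6) after, so it travelled √(1.7² + 1.5²) ≈ 2.3 units.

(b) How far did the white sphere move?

1.7

The white sphere moved from about (3.3, 5.1) to (4.0, 6.6), a distance of √(0.7² + 1.5²) ≈ 1.7.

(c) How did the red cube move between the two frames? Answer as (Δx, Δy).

(0.7, 2.6)

From the two frames, the red cube sits at roughly (2.9, 0.8) before and (3.6, 3.4) after.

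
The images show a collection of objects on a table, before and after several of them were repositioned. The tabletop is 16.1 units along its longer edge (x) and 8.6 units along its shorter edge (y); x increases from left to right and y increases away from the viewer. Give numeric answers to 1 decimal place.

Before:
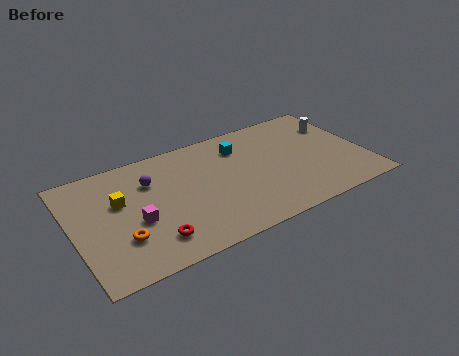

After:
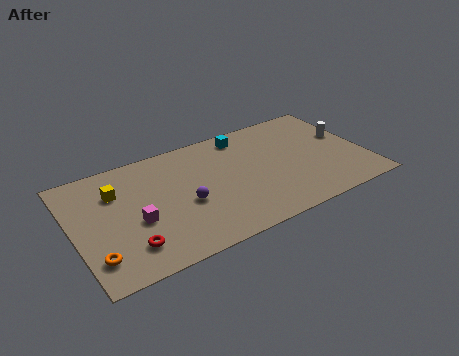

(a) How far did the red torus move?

1.3

The red torus was near (4.0, 1.8) before and (2.7, 1.9) after, so it travelled √(1.3² + 0.1²) ≈ 1.3 units.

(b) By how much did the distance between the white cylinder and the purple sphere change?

-1.2

They were about 10.6 units apart before and 9.4 after — 1.2 units closer together.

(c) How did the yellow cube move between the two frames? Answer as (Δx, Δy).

(-0.1, 0.8)

The yellow cube was at about (2.6, 5.3) and moved to about (2.5, 6.1).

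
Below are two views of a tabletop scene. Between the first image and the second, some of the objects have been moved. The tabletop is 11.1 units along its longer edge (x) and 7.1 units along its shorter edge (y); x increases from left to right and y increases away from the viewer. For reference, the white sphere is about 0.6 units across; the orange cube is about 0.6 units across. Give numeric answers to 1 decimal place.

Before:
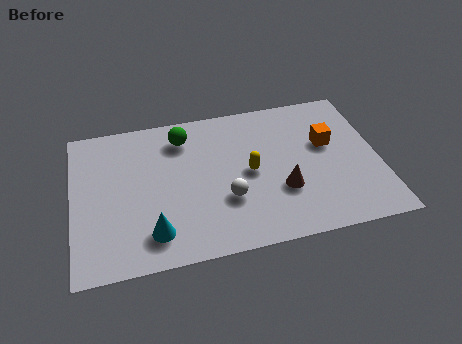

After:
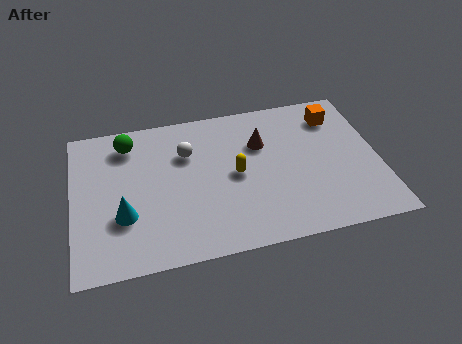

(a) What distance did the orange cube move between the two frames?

1.4

From (9.3, 4.3) to (9.7, 5.6), the orange cube covered √(0.4² + 1.3²) ≈ 1.4 units.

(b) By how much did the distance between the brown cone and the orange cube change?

+0.3

The distance was about 2.6 in the first image and 2.9 in the second, so they moved 0.3 units further apart.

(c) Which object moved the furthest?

the white sphere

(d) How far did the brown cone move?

2.5

From (7.5, 2.4) to (6.9, 4.8), the brown cone covered √(0.6² + 2.4²) ≈ 2.5 units.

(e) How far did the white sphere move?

2.8

The white sphere was near (5.5, 2.4) before and (4.2, 4.9) after, so it travelled √(1.3² + 2.5²) ≈ 2.8 units.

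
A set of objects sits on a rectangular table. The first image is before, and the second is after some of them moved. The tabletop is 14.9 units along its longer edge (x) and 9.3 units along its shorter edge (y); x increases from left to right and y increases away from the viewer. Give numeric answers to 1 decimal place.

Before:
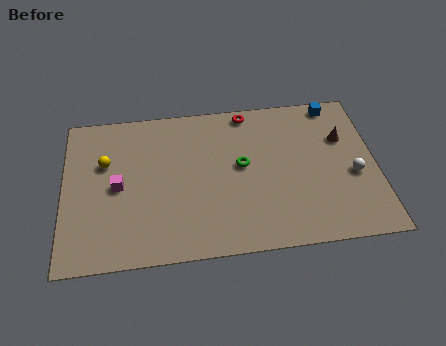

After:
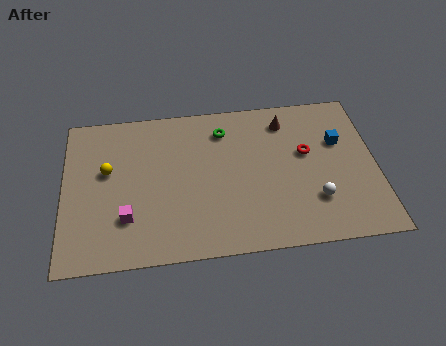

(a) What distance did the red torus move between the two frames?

4.0

The red torus was near (8.9, 8.4) before and (11.6, 5.5) after, so it travelled √(2.7² + 2.9²) ≈ 4.0 units.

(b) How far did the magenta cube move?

1.9

The magenta cube moved from about (2.6, 4.5) to (3.0, 2.6), a distance of √(0.4² + 1.9²) ≈ 1.9.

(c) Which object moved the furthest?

the red torus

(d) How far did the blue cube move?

2.4

The blue cube moved from about (13.1, 8.4) to (13.2, 6.0), a distance of √(0.1² + 2.4²) ≈ 2.4.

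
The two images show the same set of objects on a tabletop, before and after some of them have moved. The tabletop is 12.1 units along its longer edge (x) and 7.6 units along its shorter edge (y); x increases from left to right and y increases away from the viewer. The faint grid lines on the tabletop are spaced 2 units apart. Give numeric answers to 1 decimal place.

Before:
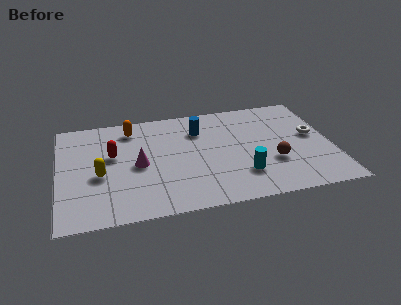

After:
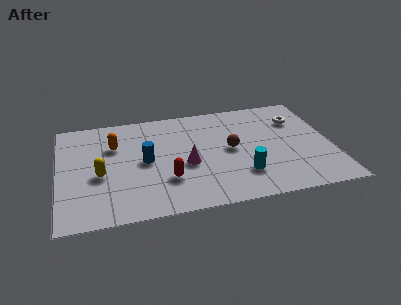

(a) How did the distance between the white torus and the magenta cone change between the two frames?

-2.2

The distance was about 7.8 in the first image and 5.6 in the second, so they moved 2.2 units closer together.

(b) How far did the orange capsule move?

1.4

The orange capsule moved from about (3.3, 6.3) to (2.5, 5.2), a distance of √(0.8² + 1.1²) ≈ 1.4.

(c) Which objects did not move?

the yellow capsule and the cyan cylinder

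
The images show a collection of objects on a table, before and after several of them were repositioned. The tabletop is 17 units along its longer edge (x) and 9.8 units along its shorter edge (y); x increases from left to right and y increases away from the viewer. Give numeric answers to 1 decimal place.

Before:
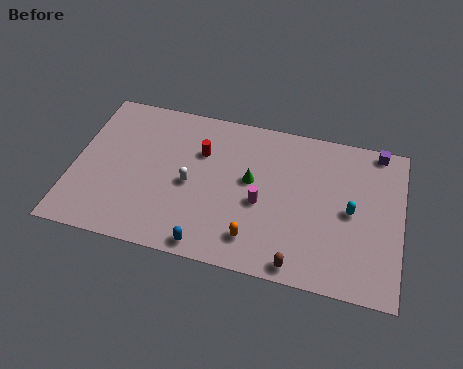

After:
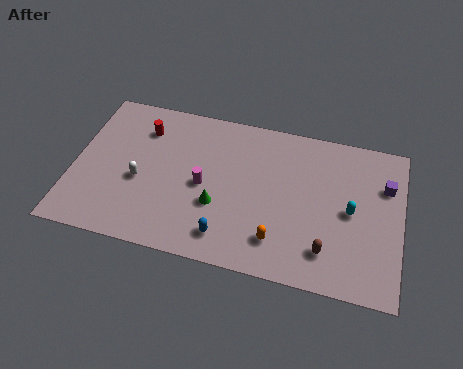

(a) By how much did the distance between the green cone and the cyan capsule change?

+1.7

Before: roughly 5.2 units apart; after: 6.9. That's 1.7 units further apart.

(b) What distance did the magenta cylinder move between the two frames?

3.0

The magenta cylinder was near (9.8, 4.2) before and (6.8, 4.6) after, so it travelled √(3.0² + 0.4²) ≈ 3.0 units.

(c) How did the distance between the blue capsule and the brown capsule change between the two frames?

+0.5

The distance was about 4.6 in the first image and 5.1 in the second, so they moved 0.5 units further apart.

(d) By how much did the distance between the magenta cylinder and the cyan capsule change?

+3.0

The distance was about 4.6 in the first image and 7.6 in the second, so they moved 3.0 units further apart.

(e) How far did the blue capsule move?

1.2

The blue capsule moved from about (7.3, 0.9) to (8.2, 1.7), a distance of √(0.9² + 0.8²) ≈ 1.2.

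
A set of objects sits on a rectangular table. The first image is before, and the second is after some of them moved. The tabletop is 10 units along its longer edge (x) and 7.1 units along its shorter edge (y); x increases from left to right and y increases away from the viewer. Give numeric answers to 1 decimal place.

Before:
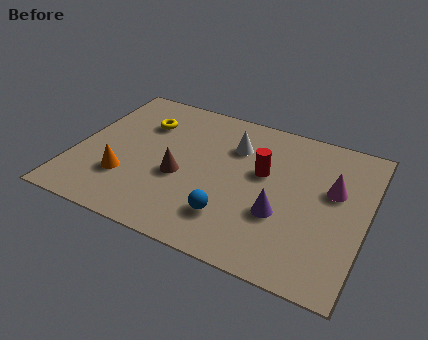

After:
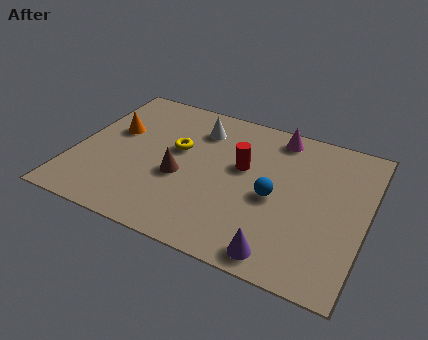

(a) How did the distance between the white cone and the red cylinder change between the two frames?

+0.7

The distance was about 1.4 in the first image and 2.1 in the second, so they moved 0.7 units further apart.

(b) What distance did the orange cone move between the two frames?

2.3

The orange cone moved from about (1.9, 2.1) to (1.2, 4.3), a distance of √(0.7² + 2.2²) ≈ 2.3.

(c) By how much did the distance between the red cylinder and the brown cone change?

-0.6

They were about 3.0 units apart before and 2.4 after — 0.6 units closer together.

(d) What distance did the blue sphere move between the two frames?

2.0

The blue sphere moved from about (5.6, 1.7) to (6.9, 3.2), a distance of √(1.3² + 1.5²) ≈ 2.0.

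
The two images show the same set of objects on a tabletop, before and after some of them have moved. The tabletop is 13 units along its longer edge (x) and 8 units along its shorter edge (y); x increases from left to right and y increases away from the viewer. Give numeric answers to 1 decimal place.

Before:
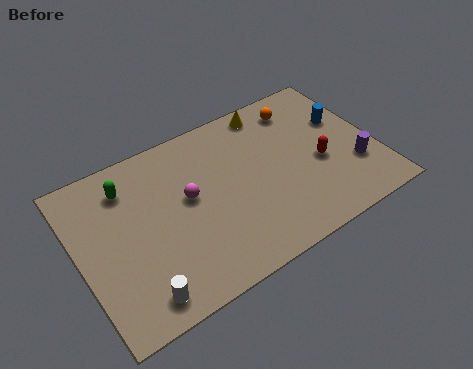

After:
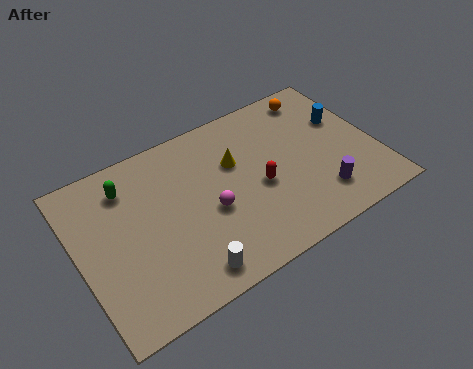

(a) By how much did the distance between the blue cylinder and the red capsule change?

+2.2

The distance was about 2.2 in the first image and 4.4 in the second, so they moved 2.2 units further apart.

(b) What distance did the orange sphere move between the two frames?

0.9

The orange sphere was near (10.2, 6.6) before and (11.0, 6.9) after, so it travelled √(0.8² + 0.3²) ≈ 0.9 units.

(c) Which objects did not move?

the blue cylinder and the green capsule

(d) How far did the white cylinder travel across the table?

2.1

The white cylinder moved from about (2.1, 1.1) to (4.2, 1.1), a distance of √(2.1² + 0.0²) ≈ 2.1.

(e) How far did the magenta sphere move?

1.4

The magenta sphere moved from about (4.8, 4.5) to (5.6, 3.4), a distance of √(0.8² + 1.1²) ≈ 1.4.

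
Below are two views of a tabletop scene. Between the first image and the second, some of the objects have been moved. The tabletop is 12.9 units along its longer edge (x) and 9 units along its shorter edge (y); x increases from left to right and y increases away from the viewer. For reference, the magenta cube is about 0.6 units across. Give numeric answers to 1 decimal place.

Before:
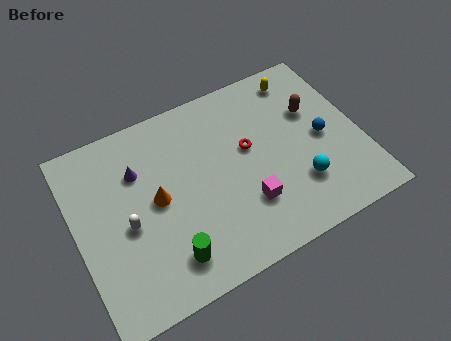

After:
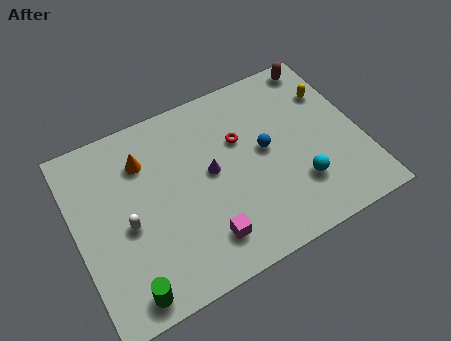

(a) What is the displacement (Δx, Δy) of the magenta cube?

(-2.0, -0.8)

The magenta cube started near (7.4, 2.6) and ended near (5.4, 1.8).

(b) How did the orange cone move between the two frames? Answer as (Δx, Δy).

(-0.3, 2.1)

From the two frames, the orange cone sits at roughly (3.6, 4.6) before and (3.3, 6.7) after.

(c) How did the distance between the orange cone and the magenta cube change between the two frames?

+1.0

They were about 4.3 units apart before and 5.3 after — 1.0 units further apart.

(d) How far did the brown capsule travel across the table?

2.4

From (11.0, 5.8) to (11.7, 8.1), the brown capsule covered √(0.7² + 2.3²) ≈ 2.4 units.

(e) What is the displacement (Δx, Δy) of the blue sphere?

(-2.6, 0.5)

The blue sphere started near (11.2, 4.3) and ended near (8.6, 4.8).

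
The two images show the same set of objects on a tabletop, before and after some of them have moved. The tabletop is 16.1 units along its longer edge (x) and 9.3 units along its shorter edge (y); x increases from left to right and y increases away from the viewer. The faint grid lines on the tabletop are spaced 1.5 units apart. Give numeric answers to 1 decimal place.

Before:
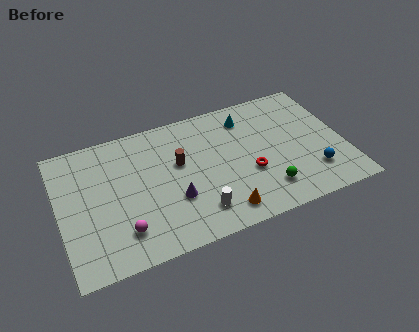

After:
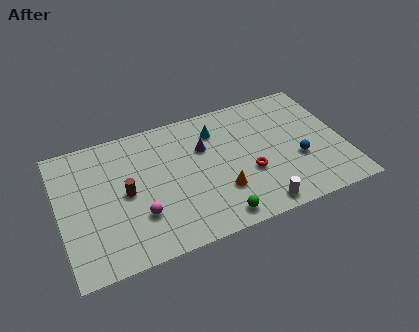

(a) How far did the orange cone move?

1.4

The orange cone was near (8.8, 1.4) before and (8.9, 2.8) after, so it travelled √(0.1² + 1.4²) ≈ 1.4 units.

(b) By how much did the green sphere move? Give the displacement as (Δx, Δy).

(-2.9, -0.9)

The green sphere was at about (11.4, 2.0) and moved to about (8.5, 1.1).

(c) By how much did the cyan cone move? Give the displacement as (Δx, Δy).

(-1.8, -0.3)

The cyan cone started near (10.9, 7.5) and ended near (9.1, 7.2).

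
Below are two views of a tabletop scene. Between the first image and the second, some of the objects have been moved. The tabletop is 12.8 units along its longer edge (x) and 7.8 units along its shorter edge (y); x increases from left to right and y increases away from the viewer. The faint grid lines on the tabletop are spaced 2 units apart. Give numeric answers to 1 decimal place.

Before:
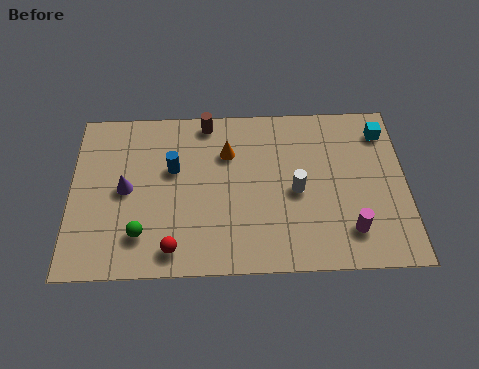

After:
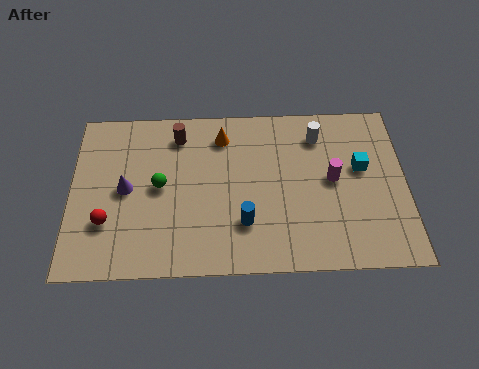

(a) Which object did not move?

the purple cone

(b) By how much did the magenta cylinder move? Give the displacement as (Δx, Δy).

(-0.6, 2.4)

The magenta cylinder was at about (10.6, 1.7) and moved to about (10.0, 4.1).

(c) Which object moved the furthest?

the blue cylinder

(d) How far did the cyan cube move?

1.9

From (12.0, 6.3) to (11.1, 4.6), the cyan cube covered √(0.9² + 1.7²) ≈ 1.9 units.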